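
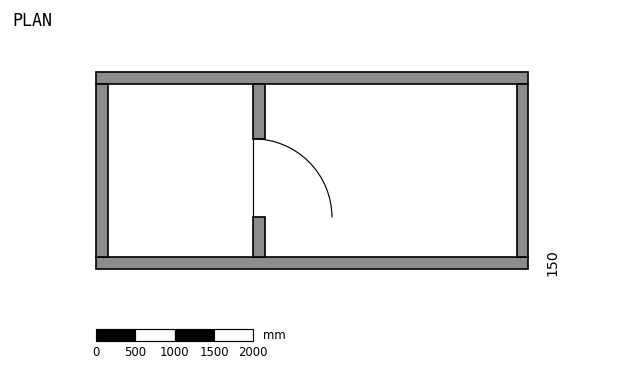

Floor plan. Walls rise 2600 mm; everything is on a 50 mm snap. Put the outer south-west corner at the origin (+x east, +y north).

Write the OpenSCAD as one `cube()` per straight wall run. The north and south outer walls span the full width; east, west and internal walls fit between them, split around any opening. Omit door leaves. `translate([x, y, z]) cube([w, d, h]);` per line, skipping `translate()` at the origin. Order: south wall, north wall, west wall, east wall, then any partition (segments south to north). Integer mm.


cube([5500, 150, 2600]);
translate([0, 2350, 0]) cube([5500, 150, 2600]);
translate([0, 150, 0]) cube([150, 2200, 2600]);
translate([5350, 150, 0]) cube([150, 2200, 2600]);
translate([2000, 150, 0]) cube([150, 500, 2600]);
translate([2000, 1650, 0]) cube([150, 700, 2600]);


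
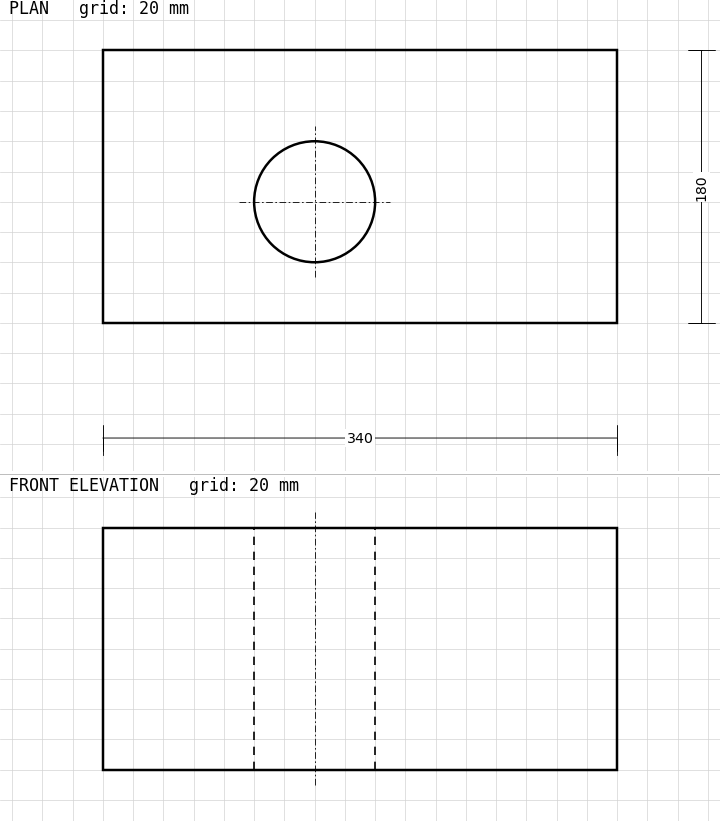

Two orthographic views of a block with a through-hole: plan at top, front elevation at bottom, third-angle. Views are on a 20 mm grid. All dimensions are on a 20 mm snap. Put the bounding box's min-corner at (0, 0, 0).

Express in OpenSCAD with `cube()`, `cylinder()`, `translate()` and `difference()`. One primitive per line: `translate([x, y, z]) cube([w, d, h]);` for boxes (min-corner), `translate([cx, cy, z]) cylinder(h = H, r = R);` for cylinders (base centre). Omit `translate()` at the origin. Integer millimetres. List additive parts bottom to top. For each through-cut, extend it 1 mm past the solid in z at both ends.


difference() {
  cube([340, 180, 160]);
  translate([140, 80, -1]) cylinder(h = 162, r = 40);
}


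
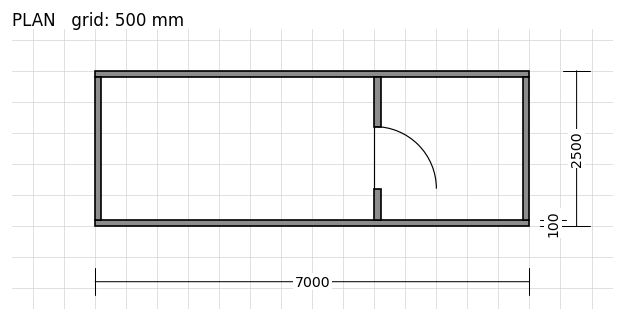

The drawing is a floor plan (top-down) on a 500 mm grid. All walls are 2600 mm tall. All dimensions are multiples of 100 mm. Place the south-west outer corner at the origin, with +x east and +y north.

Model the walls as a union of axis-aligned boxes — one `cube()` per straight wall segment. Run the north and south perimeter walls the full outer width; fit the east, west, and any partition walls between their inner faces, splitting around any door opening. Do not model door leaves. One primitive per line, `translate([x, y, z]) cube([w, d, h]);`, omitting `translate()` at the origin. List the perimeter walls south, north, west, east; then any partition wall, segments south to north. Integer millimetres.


cube([7000, 100, 2600]);
translate([0, 2400, 0]) cube([7000, 100, 2600]);
translate([0, 100, 0]) cube([100, 2300, 2600]);
translate([6900, 100, 0]) cube([100, 2300, 2600]);
translate([4500, 100, 0]) cube([100, 500, 2600]);
translate([4500, 1600, 0]) cube([100, 800, 2600]);


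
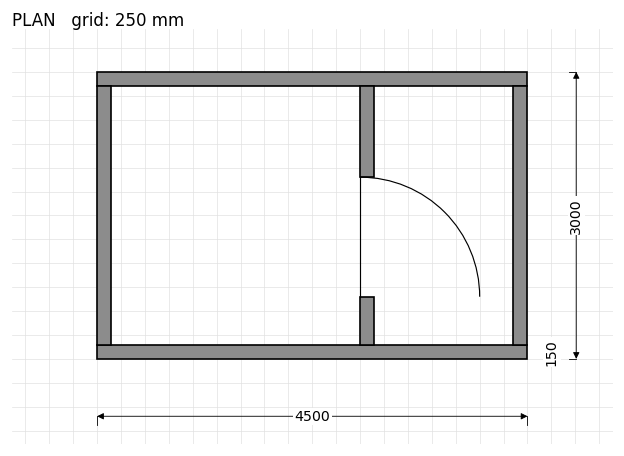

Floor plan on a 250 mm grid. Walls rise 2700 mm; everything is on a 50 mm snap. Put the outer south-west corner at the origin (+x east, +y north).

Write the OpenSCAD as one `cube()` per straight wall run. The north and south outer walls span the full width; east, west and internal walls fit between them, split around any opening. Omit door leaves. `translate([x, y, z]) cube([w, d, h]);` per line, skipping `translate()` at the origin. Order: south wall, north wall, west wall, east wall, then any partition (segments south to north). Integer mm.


cube([4500, 150, 2700]);
translate([0, 2850, 0]) cube([4500, 150, 2700]);
translate([0, 150, 0]) cube([150, 2700, 2700]);
translate([4350, 150, 0]) cube([150, 2700, 2700]);
translate([2750, 150, 0]) cube([150, 500, 2700]);
translate([2750, 1900, 0]) cube([150, 950, 2700]);


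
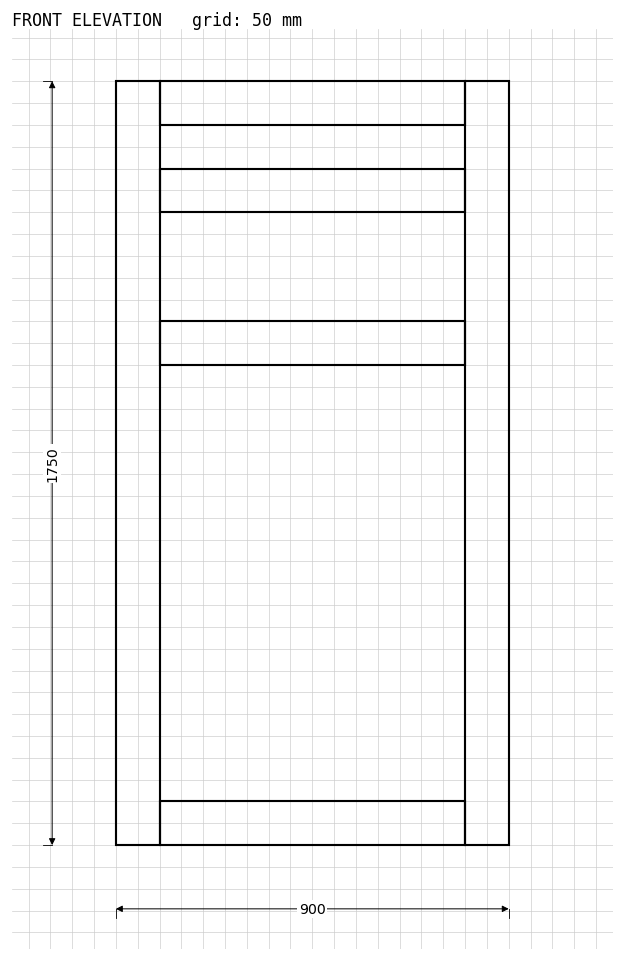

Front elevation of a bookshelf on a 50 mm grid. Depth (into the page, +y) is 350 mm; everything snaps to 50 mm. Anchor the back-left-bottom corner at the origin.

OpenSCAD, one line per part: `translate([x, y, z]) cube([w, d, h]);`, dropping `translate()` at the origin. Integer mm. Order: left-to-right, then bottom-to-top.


cube([100, 350, 1750]);
translate([100, 0, 0]) cube([700, 350, 100]);
translate([100, 0, 1100]) cube([700, 350, 100]);
translate([100, 0, 1450]) cube([700, 350, 100]);
translate([100, 0, 1650]) cube([700, 350, 100]);
translate([800, 0, 0]) cube([100, 350, 1750]);


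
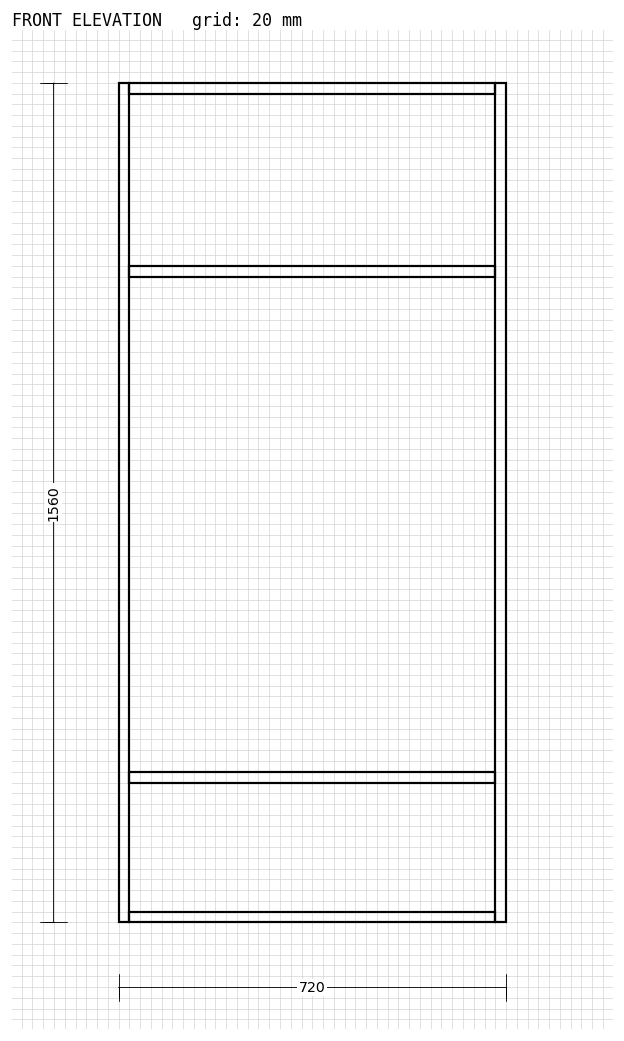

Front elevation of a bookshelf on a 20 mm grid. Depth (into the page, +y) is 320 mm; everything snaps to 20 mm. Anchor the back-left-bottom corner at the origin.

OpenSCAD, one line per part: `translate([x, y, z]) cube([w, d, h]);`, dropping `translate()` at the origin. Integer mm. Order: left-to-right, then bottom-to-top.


cube([20, 320, 1560]);
translate([20, 0, 0]) cube([680, 320, 20]);
translate([20, 0, 260]) cube([680, 320, 20]);
translate([20, 0, 1200]) cube([680, 320, 20]);
translate([20, 0, 1540]) cube([680, 320, 20]);
translate([700, 0, 0]) cube([20, 320, 1560]);


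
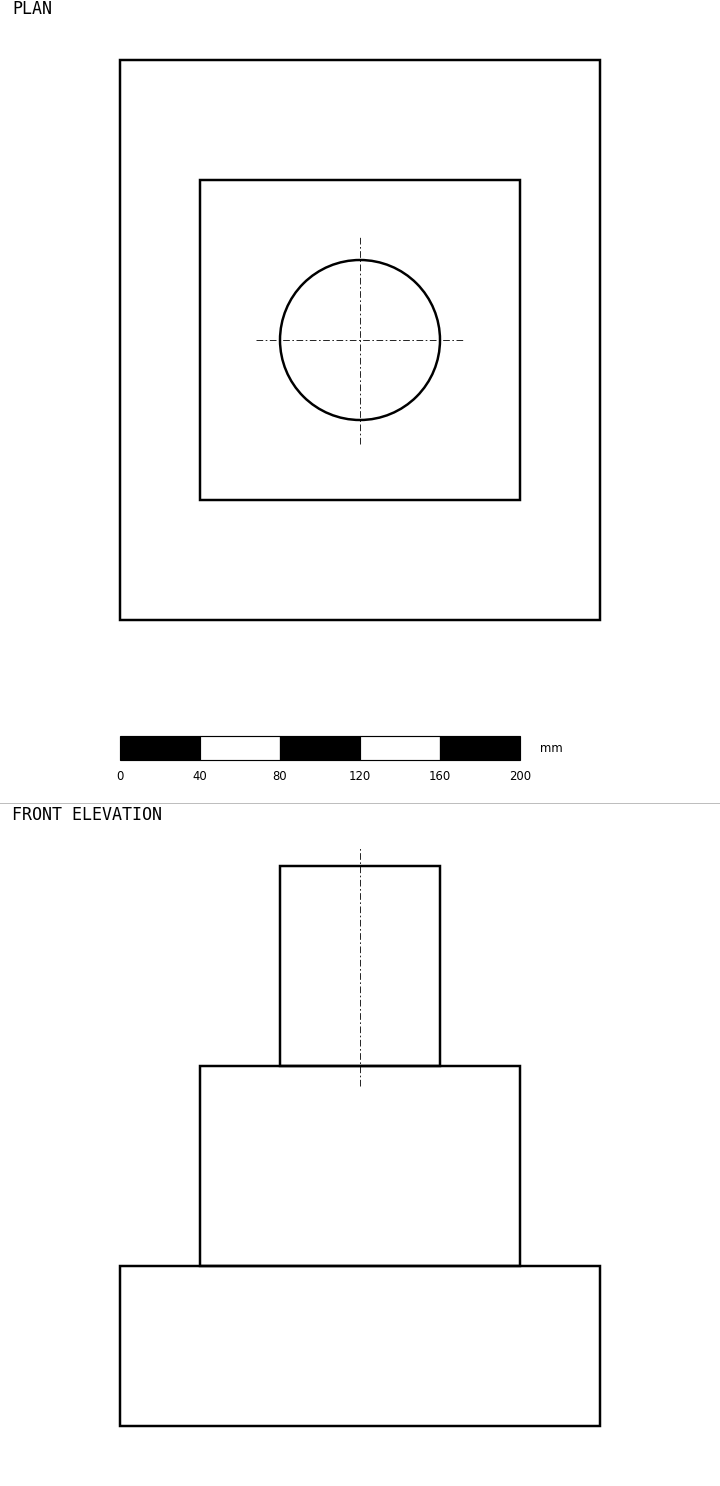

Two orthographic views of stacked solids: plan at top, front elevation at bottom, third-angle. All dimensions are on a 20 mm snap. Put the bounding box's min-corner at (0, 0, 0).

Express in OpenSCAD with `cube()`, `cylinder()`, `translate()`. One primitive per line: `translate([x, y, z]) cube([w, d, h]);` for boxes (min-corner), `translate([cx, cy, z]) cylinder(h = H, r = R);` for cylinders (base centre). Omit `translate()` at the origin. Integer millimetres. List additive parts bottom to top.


cube([240, 280, 80]);
translate([40, 60, 80]) cube([160, 160, 100]);
translate([120, 140, 180]) cylinder(h = 100, r = 40);


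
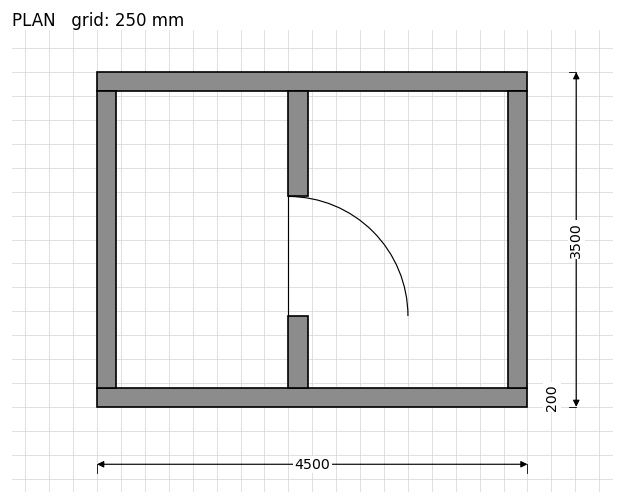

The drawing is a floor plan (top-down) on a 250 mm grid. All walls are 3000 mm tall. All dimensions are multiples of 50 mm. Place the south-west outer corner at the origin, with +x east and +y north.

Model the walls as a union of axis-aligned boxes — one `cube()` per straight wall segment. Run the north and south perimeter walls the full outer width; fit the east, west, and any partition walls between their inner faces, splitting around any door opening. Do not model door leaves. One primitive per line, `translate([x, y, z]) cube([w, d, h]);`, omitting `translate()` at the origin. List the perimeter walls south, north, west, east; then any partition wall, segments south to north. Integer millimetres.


cube([4500, 200, 3000]);
translate([0, 3300, 0]) cube([4500, 200, 3000]);
translate([0, 200, 0]) cube([200, 3100, 3000]);
translate([4300, 200, 0]) cube([200, 3100, 3000]);
translate([2000, 200, 0]) cube([200, 750, 3000]);
translate([2000, 2200, 0]) cube([200, 1100, 3000]);


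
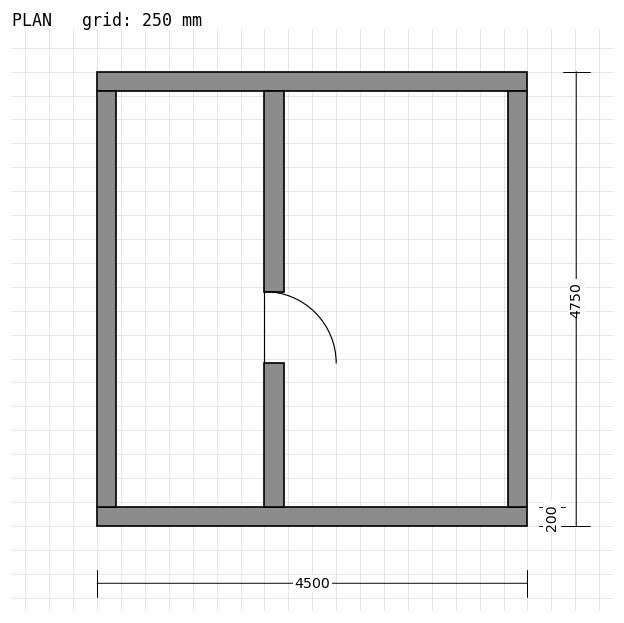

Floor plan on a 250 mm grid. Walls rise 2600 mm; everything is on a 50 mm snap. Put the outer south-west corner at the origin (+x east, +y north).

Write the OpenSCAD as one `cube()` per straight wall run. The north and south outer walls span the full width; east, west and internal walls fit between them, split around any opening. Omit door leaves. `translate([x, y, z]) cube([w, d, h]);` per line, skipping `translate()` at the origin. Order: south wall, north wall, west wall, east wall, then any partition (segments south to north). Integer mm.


cube([4500, 200, 2600]);
translate([0, 4550, 0]) cube([4500, 200, 2600]);
translate([0, 200, 0]) cube([200, 4350, 2600]);
translate([4300, 200, 0]) cube([200, 4350, 2600]);
translate([1750, 200, 0]) cube([200, 1500, 2600]);
translate([1750, 2450, 0]) cube([200, 2100, 2600]);


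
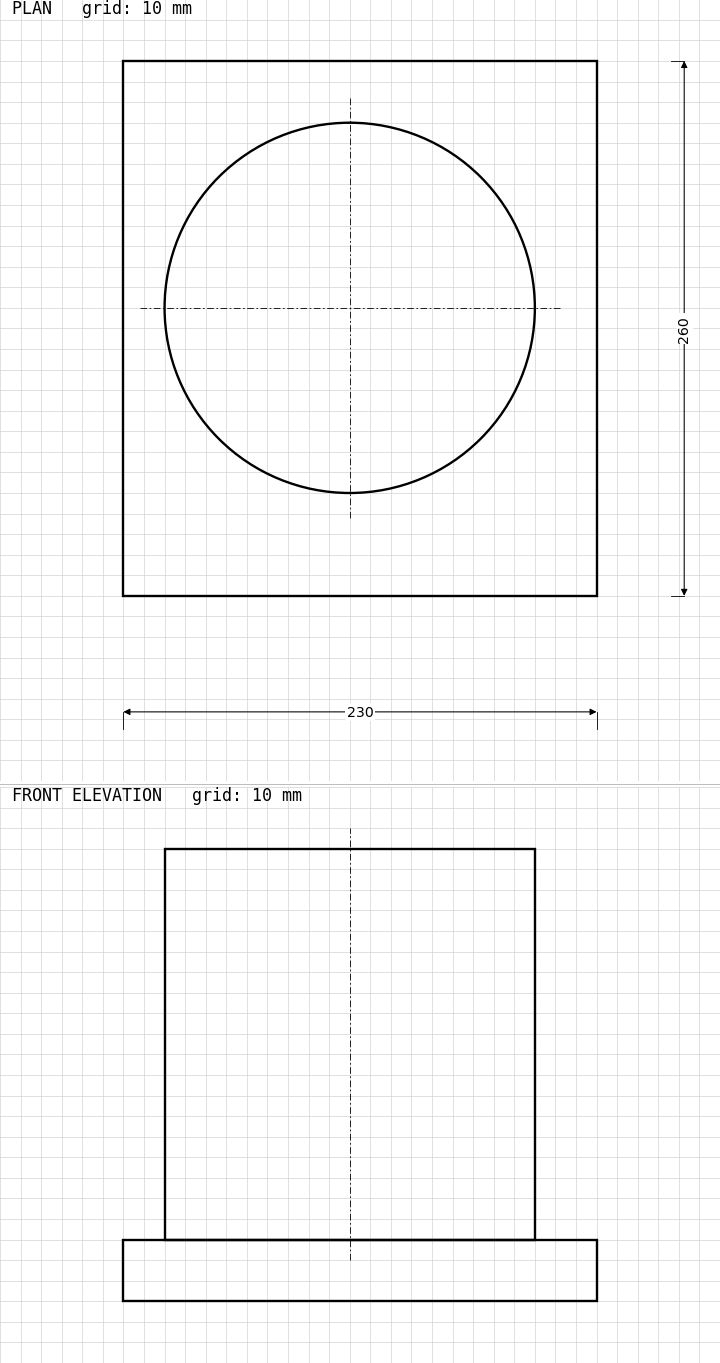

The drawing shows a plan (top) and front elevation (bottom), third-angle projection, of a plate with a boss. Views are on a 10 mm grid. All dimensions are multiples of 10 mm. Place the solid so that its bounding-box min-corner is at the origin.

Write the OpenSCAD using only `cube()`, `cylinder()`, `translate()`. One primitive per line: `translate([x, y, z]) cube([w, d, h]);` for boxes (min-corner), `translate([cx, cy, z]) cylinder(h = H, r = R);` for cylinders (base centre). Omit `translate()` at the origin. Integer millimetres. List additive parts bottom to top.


cube([230, 260, 30]);
translate([110, 140, 30]) cylinder(h = 190, r = 90);


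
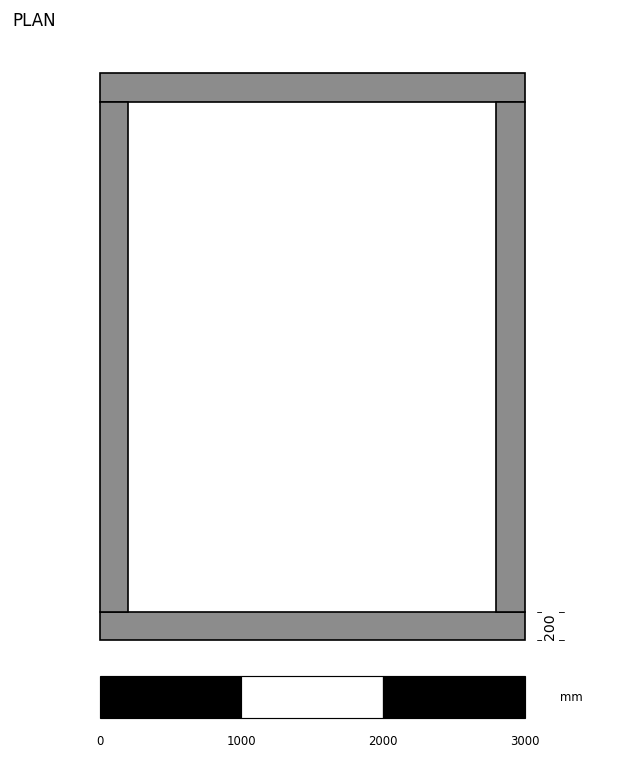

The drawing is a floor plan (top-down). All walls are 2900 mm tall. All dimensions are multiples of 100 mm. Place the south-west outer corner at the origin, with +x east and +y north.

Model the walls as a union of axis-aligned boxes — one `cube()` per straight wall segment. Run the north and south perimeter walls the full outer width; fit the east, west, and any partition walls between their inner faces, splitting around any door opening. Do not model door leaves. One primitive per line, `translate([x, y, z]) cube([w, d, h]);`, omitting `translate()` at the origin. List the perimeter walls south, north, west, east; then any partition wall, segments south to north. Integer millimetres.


cube([3000, 200, 2900]);
translate([0, 3800, 0]) cube([3000, 200, 2900]);
translate([0, 200, 0]) cube([200, 3600, 2900]);
translate([2800, 200, 0]) cube([200, 3600, 2900]);


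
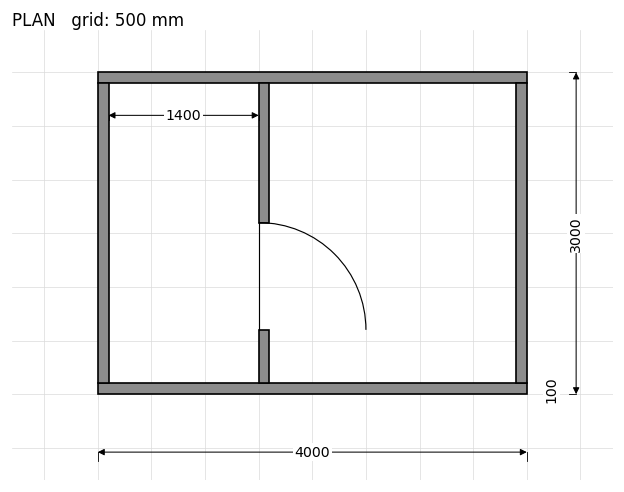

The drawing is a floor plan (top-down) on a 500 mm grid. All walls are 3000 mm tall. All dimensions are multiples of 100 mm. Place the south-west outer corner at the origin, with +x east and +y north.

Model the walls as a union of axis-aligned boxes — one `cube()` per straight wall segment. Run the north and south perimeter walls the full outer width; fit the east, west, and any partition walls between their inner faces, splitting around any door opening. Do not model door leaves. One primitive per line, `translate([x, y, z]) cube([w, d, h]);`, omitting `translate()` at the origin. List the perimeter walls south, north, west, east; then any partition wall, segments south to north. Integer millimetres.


cube([4000, 100, 3000]);
translate([0, 2900, 0]) cube([4000, 100, 3000]);
translate([0, 100, 0]) cube([100, 2800, 3000]);
translate([3900, 100, 0]) cube([100, 2800, 3000]);
translate([1500, 100, 0]) cube([100, 500, 3000]);
translate([1500, 1600, 0]) cube([100, 1300, 3000]);


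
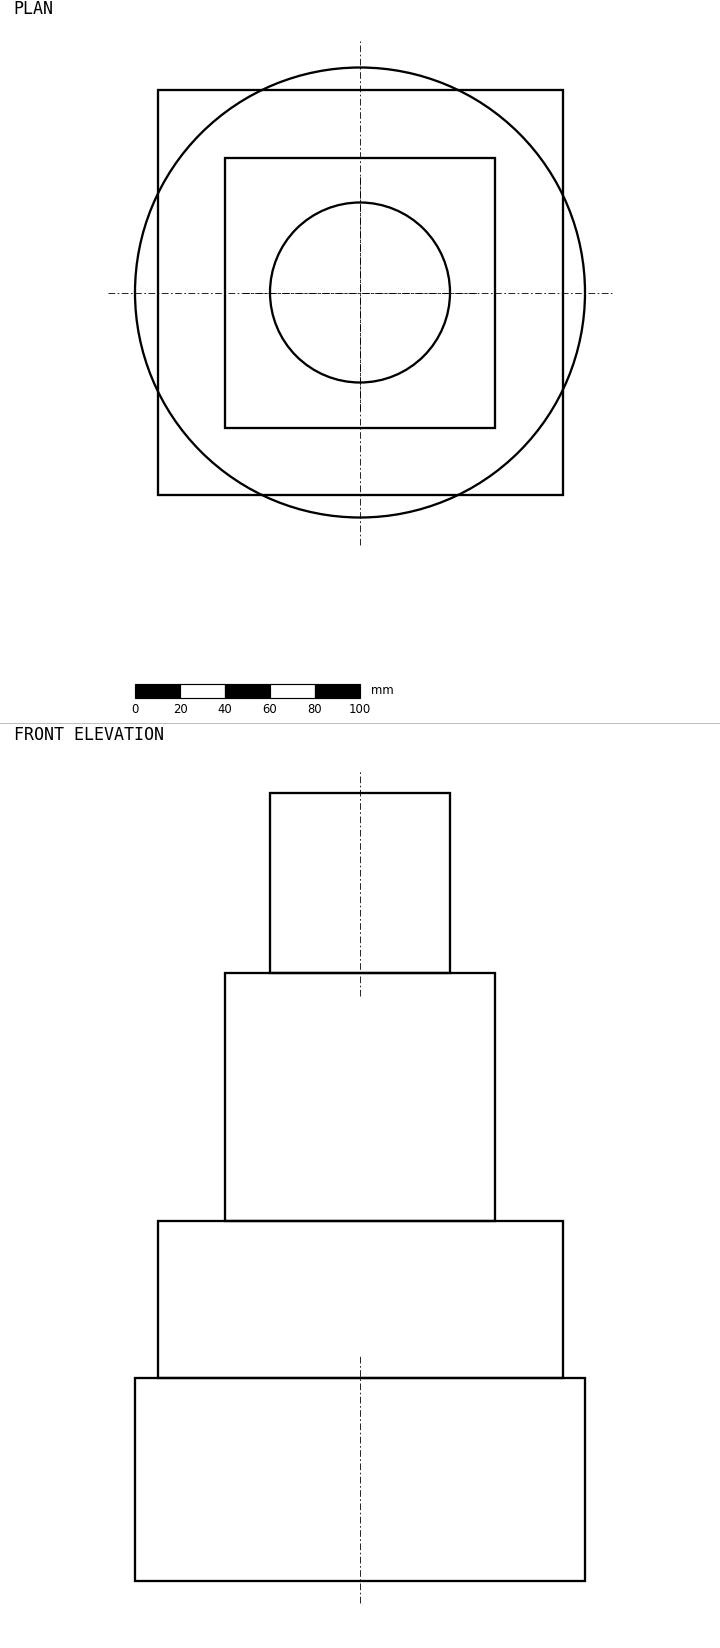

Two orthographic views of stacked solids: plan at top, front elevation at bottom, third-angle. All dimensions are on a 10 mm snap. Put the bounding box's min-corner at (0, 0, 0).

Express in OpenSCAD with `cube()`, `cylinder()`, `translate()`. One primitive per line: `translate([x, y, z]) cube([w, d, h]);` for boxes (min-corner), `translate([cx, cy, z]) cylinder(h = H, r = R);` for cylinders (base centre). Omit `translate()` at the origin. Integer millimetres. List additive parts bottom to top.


translate([100, 100, 0]) cylinder(h = 90, r = 100);
translate([10, 10, 90]) cube([180, 180, 70]);
translate([40, 40, 160]) cube([120, 120, 110]);
translate([100, 100, 270]) cylinder(h = 80, r = 40);


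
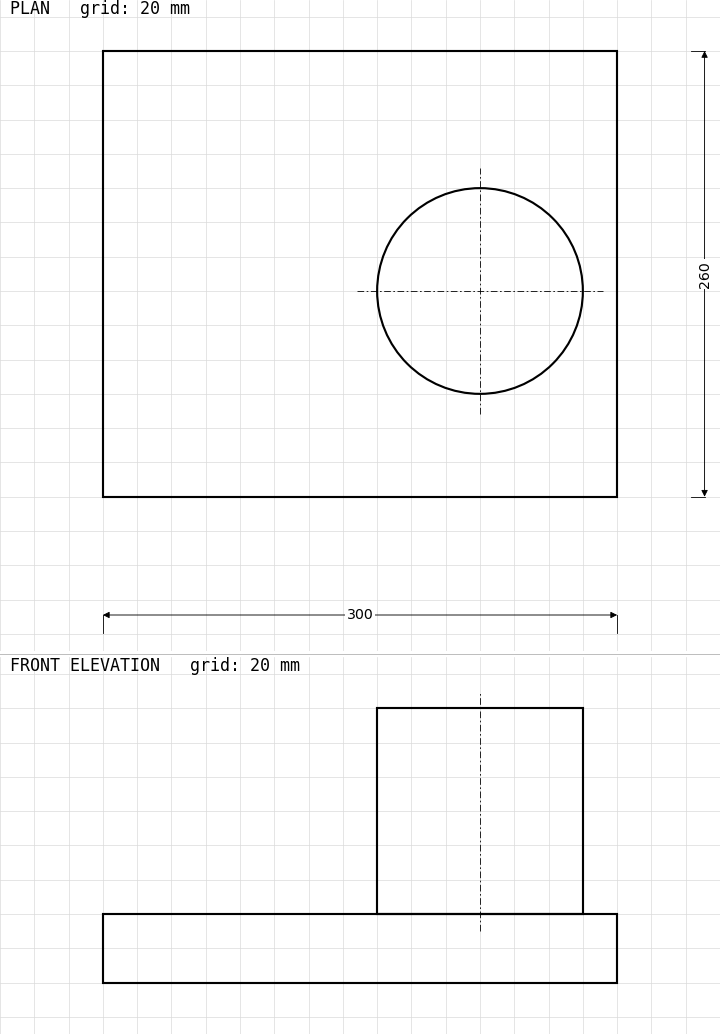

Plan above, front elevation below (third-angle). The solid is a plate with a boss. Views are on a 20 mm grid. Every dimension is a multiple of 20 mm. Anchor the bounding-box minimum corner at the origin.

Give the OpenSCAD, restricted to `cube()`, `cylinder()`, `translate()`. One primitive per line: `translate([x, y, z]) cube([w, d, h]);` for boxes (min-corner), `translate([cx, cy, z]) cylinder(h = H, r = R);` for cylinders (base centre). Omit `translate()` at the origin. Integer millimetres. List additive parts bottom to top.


cube([300, 260, 40]);
translate([220, 120, 40]) cylinder(h = 120, r = 60);


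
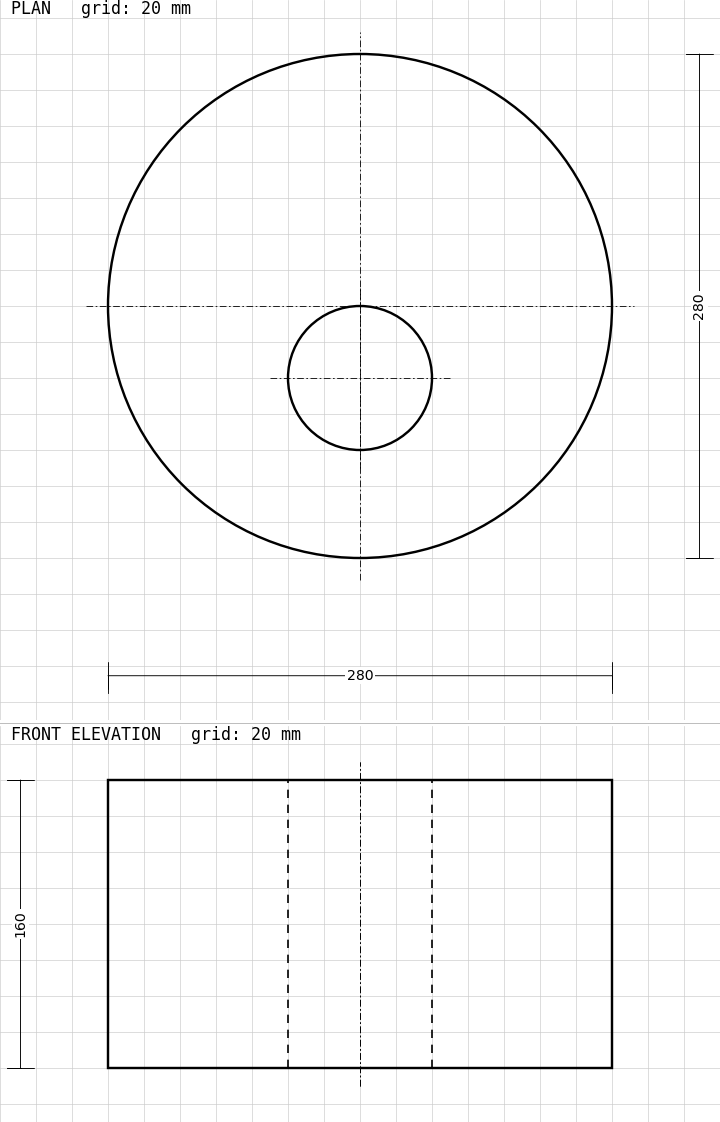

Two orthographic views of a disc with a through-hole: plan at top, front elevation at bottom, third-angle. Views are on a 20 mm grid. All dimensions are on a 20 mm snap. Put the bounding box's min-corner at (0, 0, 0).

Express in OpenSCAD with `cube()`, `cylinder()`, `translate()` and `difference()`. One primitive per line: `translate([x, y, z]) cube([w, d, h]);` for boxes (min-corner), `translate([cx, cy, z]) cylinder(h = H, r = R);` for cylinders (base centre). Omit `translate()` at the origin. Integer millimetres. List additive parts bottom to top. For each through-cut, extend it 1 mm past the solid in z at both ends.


difference() {
  translate([140, 140, 0]) cylinder(h = 160, r = 140);
  translate([140, 100, -1]) cylinder(h = 162, r = 40);
}


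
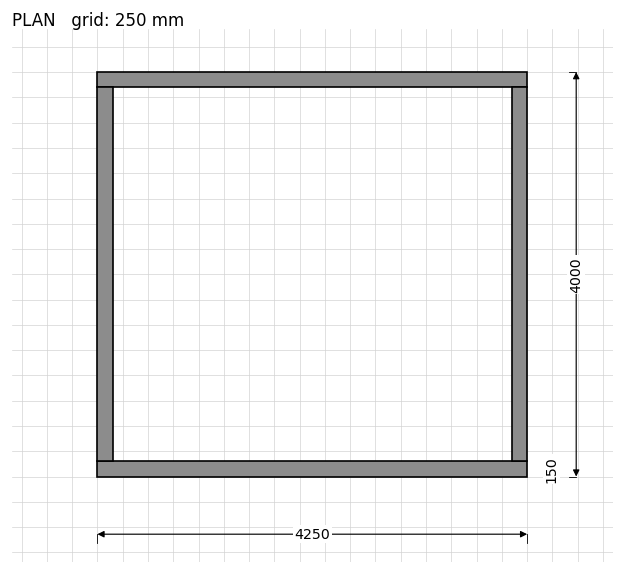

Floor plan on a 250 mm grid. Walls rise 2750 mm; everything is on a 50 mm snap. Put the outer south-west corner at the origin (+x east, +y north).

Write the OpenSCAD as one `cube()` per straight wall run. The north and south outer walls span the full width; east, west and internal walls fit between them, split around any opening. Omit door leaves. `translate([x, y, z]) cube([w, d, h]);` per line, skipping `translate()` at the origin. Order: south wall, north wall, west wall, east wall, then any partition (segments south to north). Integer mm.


cube([4250, 150, 2750]);
translate([0, 3850, 0]) cube([4250, 150, 2750]);
translate([0, 150, 0]) cube([150, 3700, 2750]);
translate([4100, 150, 0]) cube([150, 3700, 2750]);


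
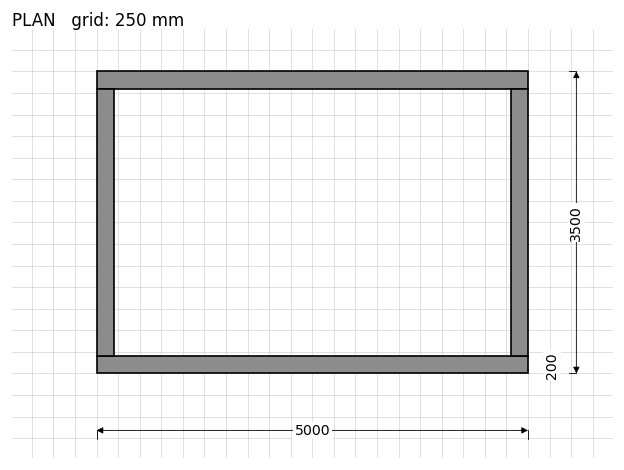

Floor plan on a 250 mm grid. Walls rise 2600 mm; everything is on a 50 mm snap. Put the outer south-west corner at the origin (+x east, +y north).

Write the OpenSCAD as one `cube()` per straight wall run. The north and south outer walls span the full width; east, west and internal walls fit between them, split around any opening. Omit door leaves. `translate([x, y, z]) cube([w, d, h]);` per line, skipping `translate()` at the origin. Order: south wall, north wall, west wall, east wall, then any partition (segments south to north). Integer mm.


cube([5000, 200, 2600]);
translate([0, 3300, 0]) cube([5000, 200, 2600]);
translate([0, 200, 0]) cube([200, 3100, 2600]);
translate([4800, 200, 0]) cube([200, 3100, 2600]);


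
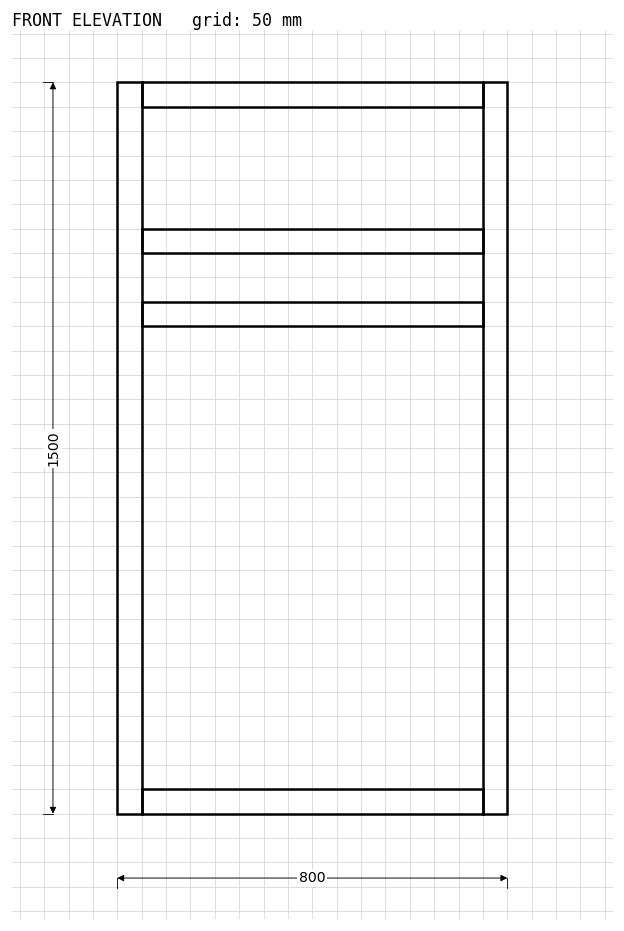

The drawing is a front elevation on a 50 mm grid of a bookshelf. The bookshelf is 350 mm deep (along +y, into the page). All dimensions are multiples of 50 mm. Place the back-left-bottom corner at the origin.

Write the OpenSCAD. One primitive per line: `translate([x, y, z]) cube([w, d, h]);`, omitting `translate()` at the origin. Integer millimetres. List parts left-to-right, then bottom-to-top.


cube([50, 350, 1500]);
translate([50, 0, 0]) cube([700, 350, 50]);
translate([50, 0, 1000]) cube([700, 350, 50]);
translate([50, 0, 1150]) cube([700, 350, 50]);
translate([50, 0, 1450]) cube([700, 350, 50]);
translate([750, 0, 0]) cube([50, 350, 1500]);


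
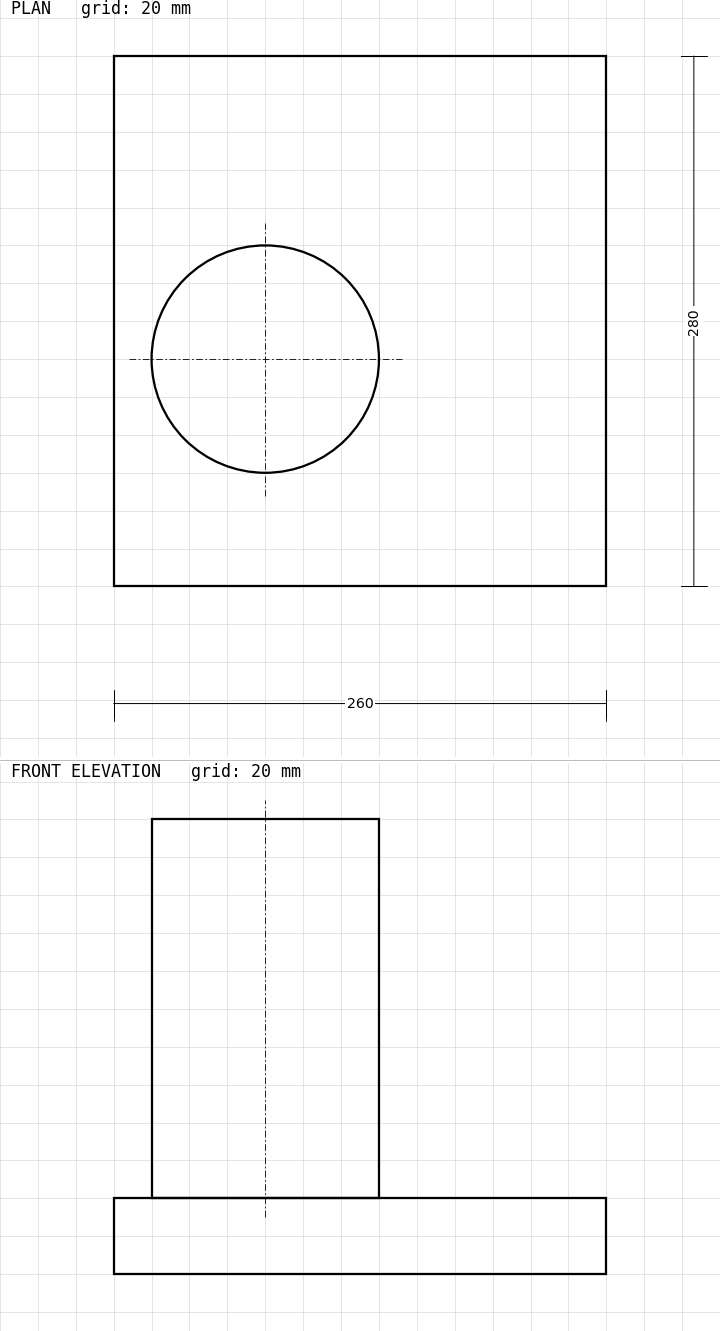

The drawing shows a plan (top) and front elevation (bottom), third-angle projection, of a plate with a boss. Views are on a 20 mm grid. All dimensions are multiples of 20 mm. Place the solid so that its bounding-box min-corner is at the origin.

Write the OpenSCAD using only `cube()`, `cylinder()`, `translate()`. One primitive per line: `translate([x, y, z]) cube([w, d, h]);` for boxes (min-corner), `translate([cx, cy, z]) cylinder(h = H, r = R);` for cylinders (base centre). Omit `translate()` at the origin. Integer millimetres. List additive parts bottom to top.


cube([260, 280, 40]);
translate([80, 120, 40]) cylinder(h = 200, r = 60);


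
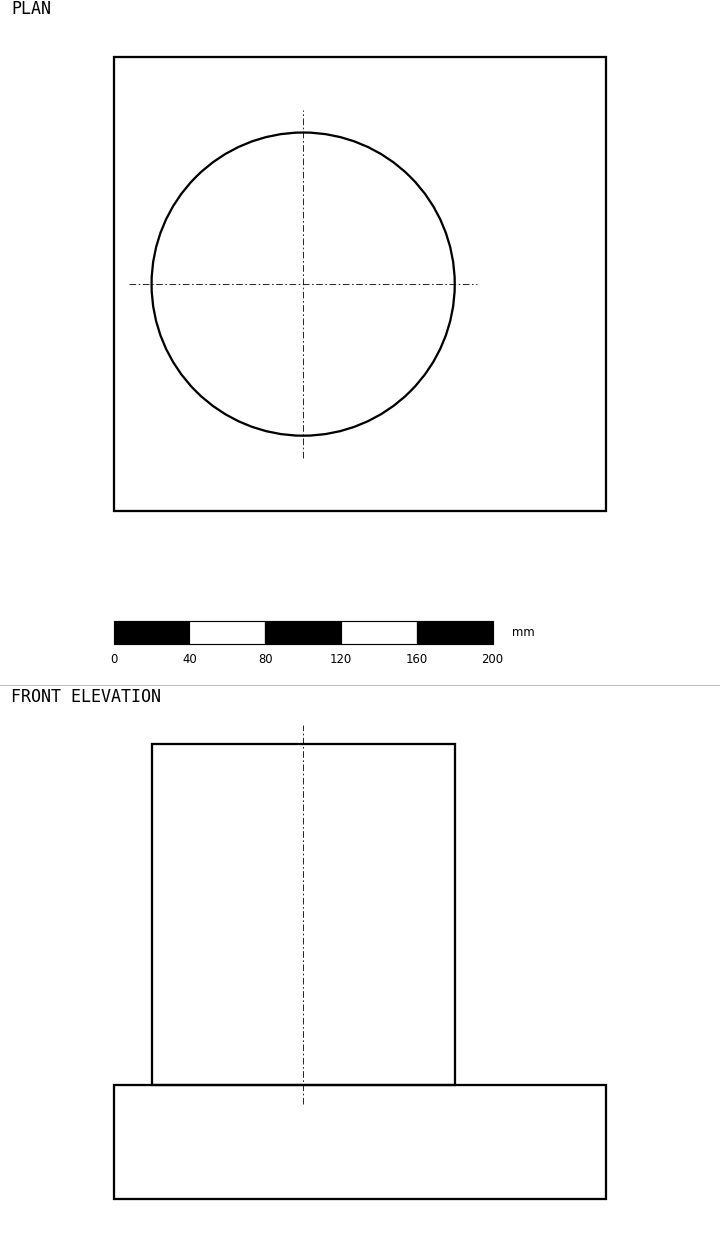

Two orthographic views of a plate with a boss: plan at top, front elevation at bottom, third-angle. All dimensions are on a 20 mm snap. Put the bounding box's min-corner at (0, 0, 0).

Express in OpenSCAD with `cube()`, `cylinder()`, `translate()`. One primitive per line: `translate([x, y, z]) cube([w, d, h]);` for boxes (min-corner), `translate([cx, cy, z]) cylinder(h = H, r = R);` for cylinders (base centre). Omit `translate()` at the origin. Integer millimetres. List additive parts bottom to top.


cube([260, 240, 60]);
translate([100, 120, 60]) cylinder(h = 180, r = 80);


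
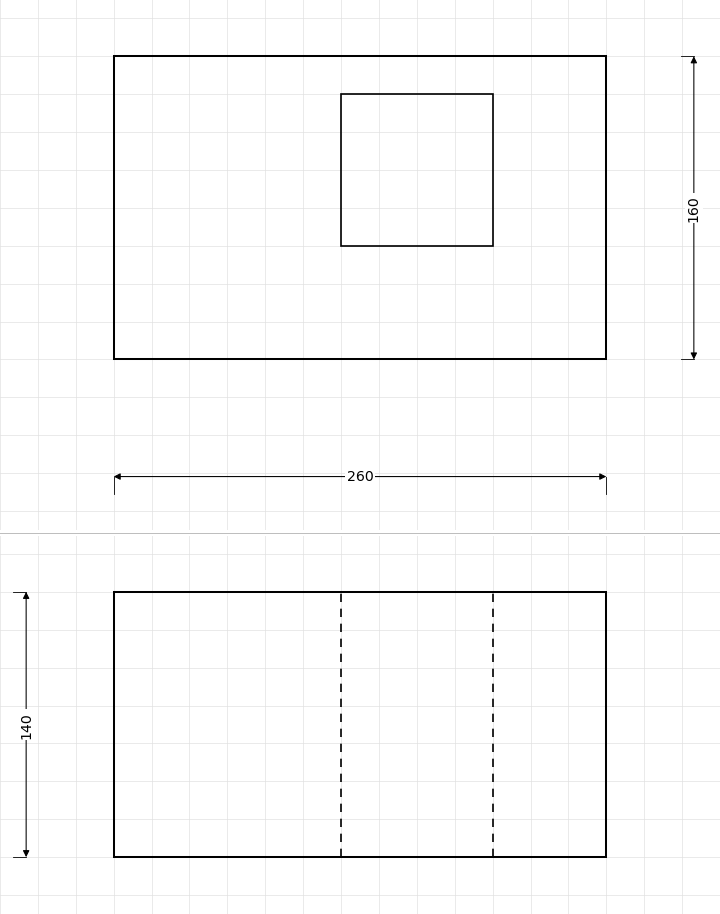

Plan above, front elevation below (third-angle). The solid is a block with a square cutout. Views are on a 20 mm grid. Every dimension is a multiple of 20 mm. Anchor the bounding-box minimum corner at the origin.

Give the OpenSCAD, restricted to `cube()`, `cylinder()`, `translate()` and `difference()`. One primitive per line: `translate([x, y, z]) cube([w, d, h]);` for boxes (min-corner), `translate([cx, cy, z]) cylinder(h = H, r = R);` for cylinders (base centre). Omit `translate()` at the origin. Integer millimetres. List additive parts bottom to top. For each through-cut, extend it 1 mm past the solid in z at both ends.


difference() {
  cube([260, 160, 140]);
  translate([120, 60, -1]) cube([80, 80, 142]);
}


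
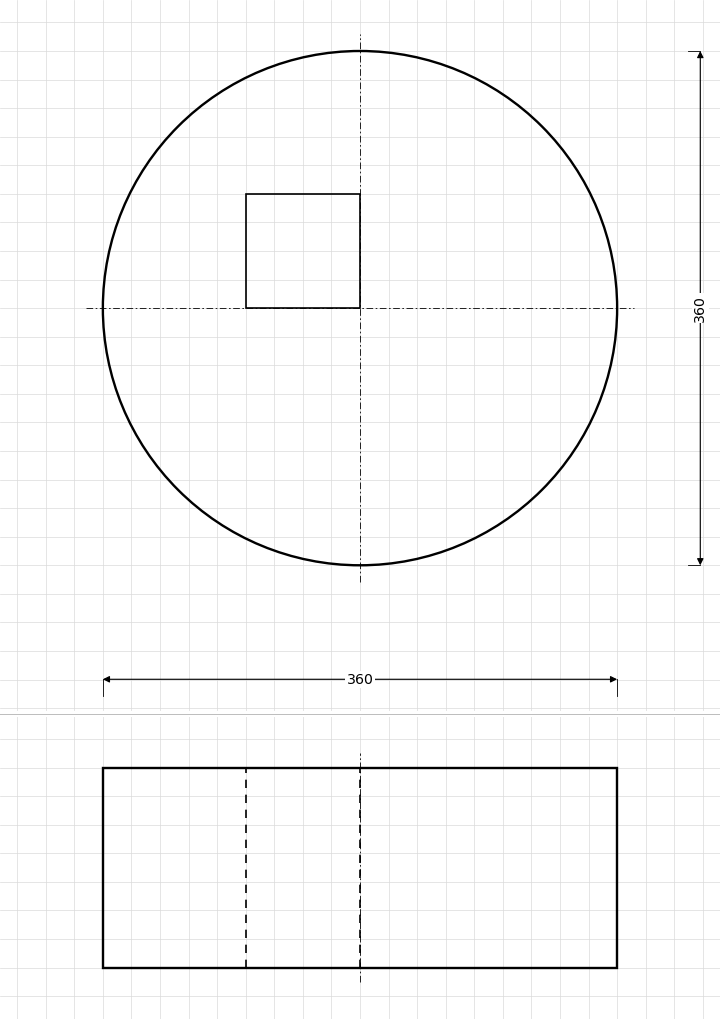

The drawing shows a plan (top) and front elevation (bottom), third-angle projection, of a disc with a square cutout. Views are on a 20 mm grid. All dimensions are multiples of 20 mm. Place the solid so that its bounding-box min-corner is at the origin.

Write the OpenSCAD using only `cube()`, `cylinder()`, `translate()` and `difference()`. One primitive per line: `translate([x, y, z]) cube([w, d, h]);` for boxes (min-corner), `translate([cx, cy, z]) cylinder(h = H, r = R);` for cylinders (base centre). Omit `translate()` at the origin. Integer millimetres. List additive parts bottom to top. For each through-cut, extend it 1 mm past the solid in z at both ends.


difference() {
  translate([180, 180, 0]) cylinder(h = 140, r = 180);
  translate([100, 180, -1]) cube([80, 80, 142]);
}


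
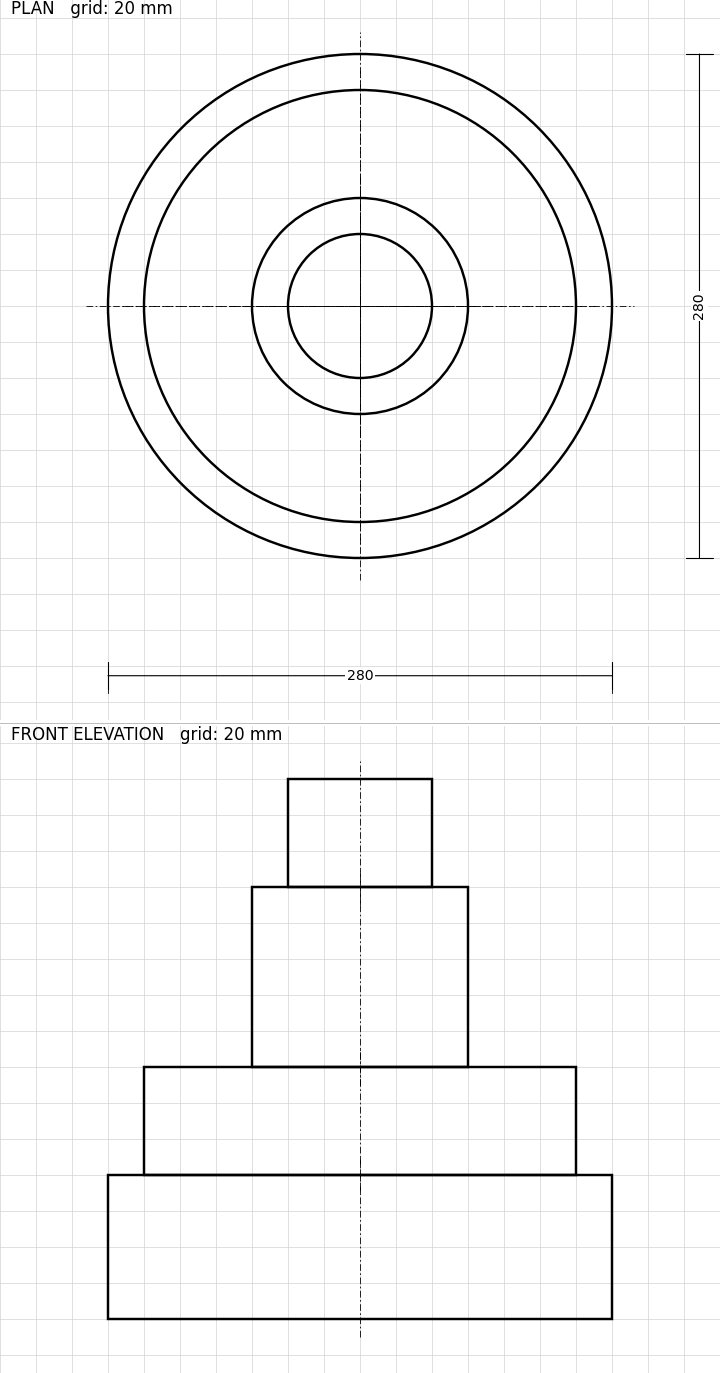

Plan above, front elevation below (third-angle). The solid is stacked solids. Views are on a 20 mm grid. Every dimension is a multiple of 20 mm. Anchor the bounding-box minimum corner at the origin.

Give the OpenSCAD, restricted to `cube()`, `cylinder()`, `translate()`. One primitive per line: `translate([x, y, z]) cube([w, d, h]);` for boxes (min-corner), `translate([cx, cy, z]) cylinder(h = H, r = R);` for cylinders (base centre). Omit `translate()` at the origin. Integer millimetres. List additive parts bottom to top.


translate([140, 140, 0]) cylinder(h = 80, r = 140);
translate([140, 140, 80]) cylinder(h = 60, r = 120);
translate([140, 140, 140]) cylinder(h = 100, r = 60);
translate([140, 140, 240]) cylinder(h = 60, r = 40);


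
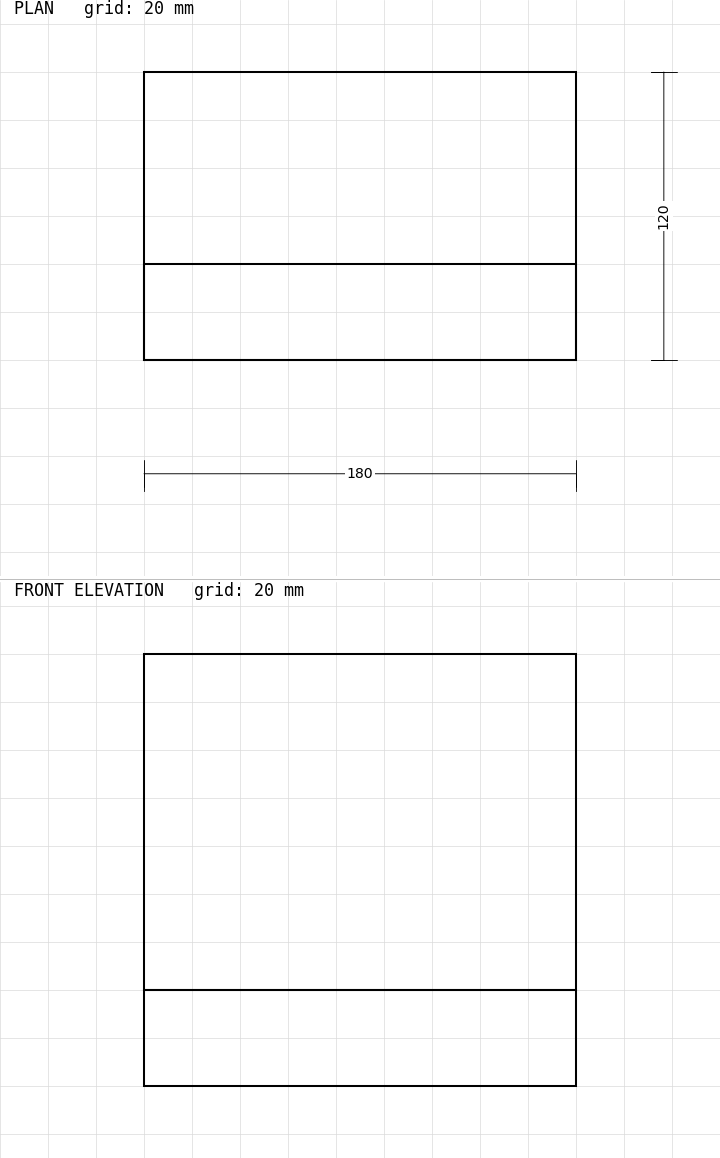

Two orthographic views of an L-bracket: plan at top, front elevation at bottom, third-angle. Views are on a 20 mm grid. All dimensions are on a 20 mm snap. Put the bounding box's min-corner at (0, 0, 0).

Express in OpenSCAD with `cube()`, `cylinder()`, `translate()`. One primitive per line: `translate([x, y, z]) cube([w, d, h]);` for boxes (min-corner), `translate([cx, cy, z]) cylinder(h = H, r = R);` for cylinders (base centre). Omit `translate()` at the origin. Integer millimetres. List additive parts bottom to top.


cube([180, 120, 40]);
translate([0, 0, 40]) cube([180, 40, 140]);


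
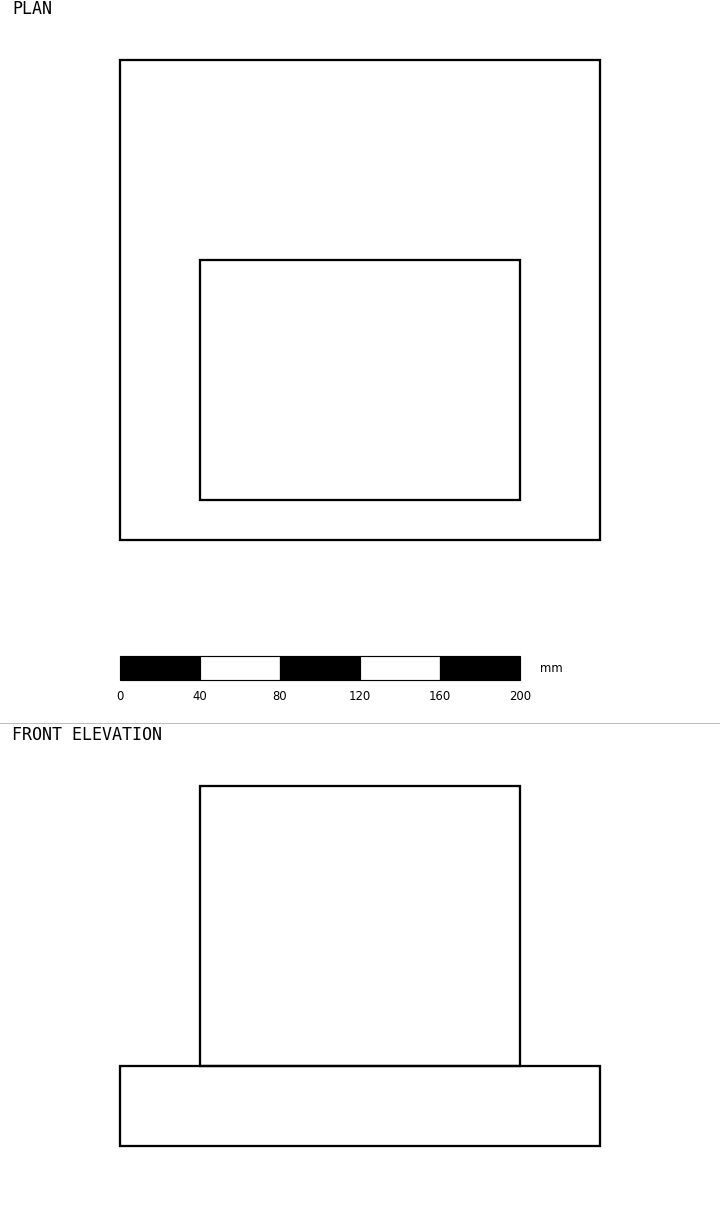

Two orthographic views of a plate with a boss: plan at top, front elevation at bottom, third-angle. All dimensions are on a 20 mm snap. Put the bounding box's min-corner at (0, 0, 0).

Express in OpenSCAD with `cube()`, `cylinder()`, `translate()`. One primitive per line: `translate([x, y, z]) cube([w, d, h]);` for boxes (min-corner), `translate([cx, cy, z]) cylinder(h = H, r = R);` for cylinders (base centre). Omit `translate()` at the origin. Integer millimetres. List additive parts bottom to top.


cube([240, 240, 40]);
translate([40, 20, 40]) cube([160, 120, 140]);


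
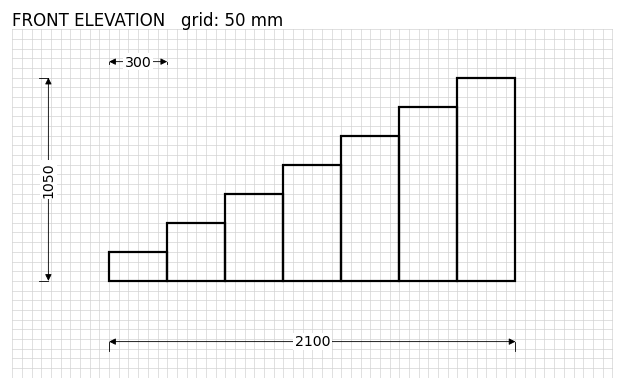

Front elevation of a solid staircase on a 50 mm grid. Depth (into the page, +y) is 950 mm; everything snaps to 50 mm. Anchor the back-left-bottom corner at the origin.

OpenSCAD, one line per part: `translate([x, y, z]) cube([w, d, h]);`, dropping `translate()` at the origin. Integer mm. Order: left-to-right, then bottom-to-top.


cube([300, 950, 150]);
translate([300, 0, 0]) cube([300, 950, 300]);
translate([600, 0, 0]) cube([300, 950, 450]);
translate([900, 0, 0]) cube([300, 950, 600]);
translate([1200, 0, 0]) cube([300, 950, 750]);
translate([1500, 0, 0]) cube([300, 950, 900]);
translate([1800, 0, 0]) cube([300, 950, 1050]);


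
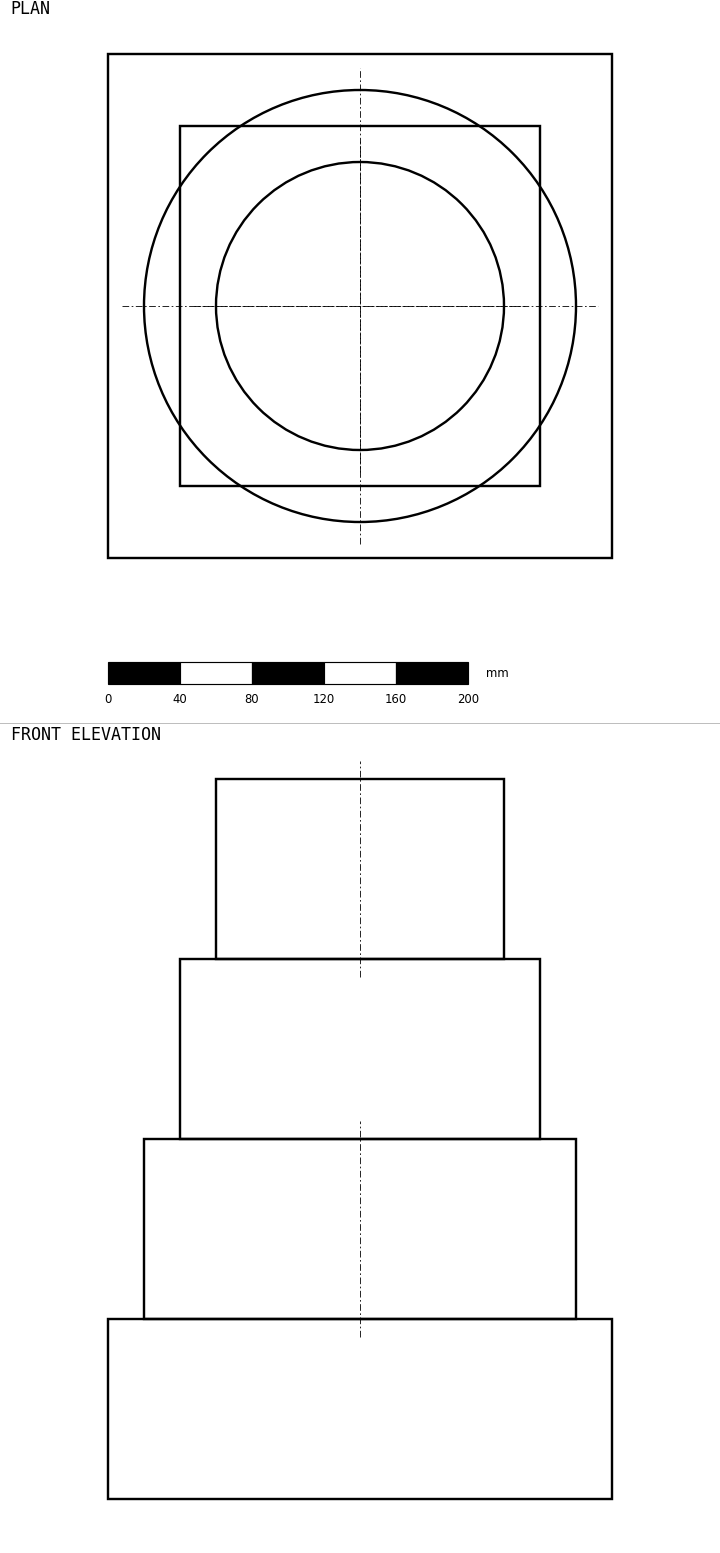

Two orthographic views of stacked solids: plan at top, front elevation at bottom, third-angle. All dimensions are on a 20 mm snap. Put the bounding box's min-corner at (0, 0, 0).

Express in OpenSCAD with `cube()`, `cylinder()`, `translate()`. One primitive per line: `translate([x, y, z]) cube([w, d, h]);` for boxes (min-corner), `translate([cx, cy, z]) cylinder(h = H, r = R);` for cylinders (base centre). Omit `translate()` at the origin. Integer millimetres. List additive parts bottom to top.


cube([280, 280, 100]);
translate([140, 140, 100]) cylinder(h = 100, r = 120);
translate([40, 40, 200]) cube([200, 200, 100]);
translate([140, 140, 300]) cylinder(h = 100, r = 80);


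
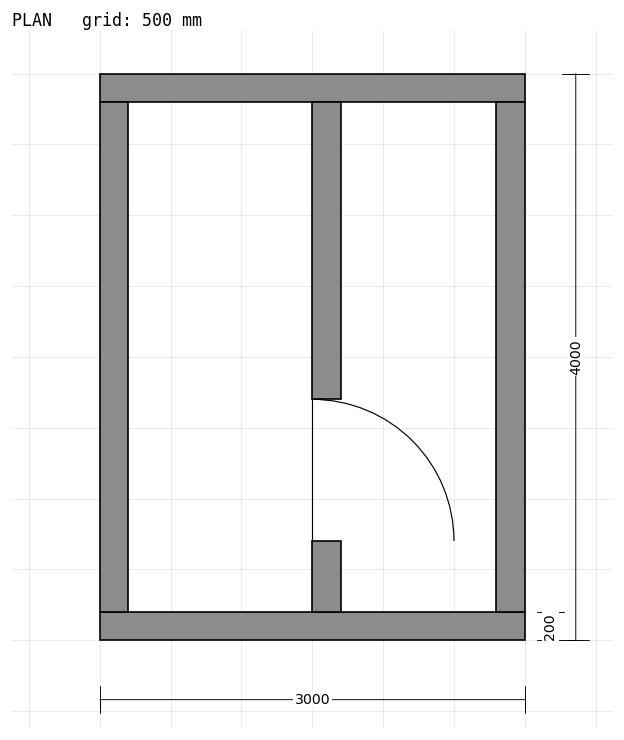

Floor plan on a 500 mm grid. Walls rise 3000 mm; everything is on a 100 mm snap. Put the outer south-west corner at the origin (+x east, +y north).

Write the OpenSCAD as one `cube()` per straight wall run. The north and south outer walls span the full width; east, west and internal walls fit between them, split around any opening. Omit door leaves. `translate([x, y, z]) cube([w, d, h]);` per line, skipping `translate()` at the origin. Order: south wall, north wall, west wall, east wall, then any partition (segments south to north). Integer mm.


cube([3000, 200, 3000]);
translate([0, 3800, 0]) cube([3000, 200, 3000]);
translate([0, 200, 0]) cube([200, 3600, 3000]);
translate([2800, 200, 0]) cube([200, 3600, 3000]);
translate([1500, 200, 0]) cube([200, 500, 3000]);
translate([1500, 1700, 0]) cube([200, 2100, 3000]);


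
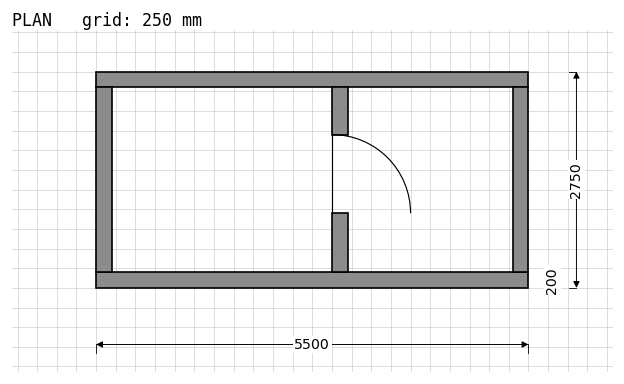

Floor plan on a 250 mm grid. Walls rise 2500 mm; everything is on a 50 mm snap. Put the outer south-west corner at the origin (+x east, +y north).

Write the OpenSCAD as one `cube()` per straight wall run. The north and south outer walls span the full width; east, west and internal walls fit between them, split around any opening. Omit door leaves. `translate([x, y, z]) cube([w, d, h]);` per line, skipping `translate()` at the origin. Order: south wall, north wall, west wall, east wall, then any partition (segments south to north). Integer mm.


cube([5500, 200, 2500]);
translate([0, 2550, 0]) cube([5500, 200, 2500]);
translate([0, 200, 0]) cube([200, 2350, 2500]);
translate([5300, 200, 0]) cube([200, 2350, 2500]);
translate([3000, 200, 0]) cube([200, 750, 2500]);
translate([3000, 1950, 0]) cube([200, 600, 2500]);


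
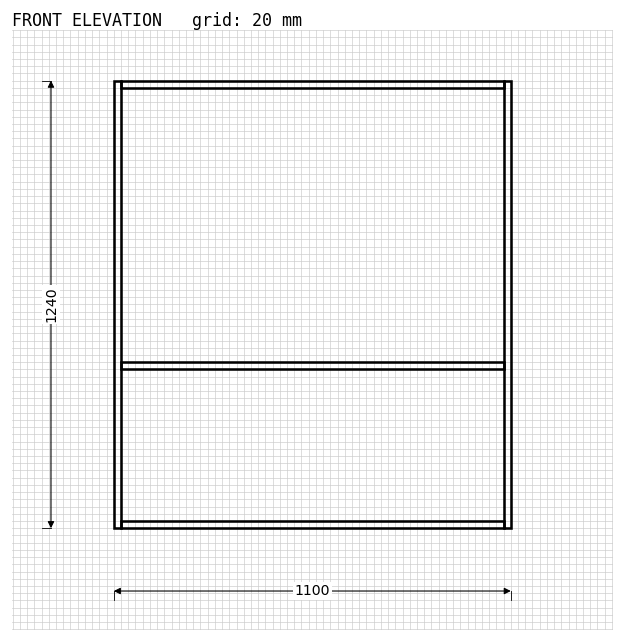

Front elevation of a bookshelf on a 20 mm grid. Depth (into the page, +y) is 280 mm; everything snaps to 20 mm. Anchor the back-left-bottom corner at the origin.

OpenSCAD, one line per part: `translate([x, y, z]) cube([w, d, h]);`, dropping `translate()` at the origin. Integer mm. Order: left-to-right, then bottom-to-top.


cube([20, 280, 1240]);
translate([20, 0, 0]) cube([1060, 280, 20]);
translate([20, 0, 440]) cube([1060, 280, 20]);
translate([20, 0, 1220]) cube([1060, 280, 20]);
translate([1080, 0, 0]) cube([20, 280, 1240]);


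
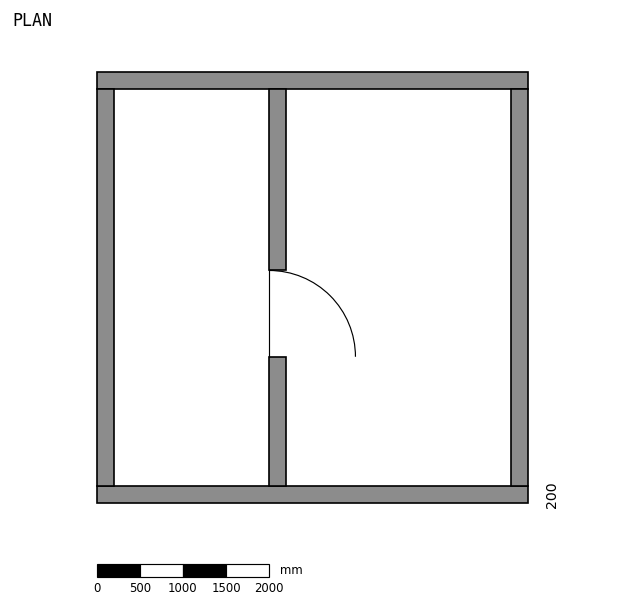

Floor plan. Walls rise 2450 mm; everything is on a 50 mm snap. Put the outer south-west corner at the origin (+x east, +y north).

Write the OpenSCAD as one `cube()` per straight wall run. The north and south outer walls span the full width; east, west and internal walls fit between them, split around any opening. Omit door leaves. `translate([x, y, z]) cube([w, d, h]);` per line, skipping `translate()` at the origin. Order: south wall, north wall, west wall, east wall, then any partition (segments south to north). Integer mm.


cube([5000, 200, 2450]);
translate([0, 4800, 0]) cube([5000, 200, 2450]);
translate([0, 200, 0]) cube([200, 4600, 2450]);
translate([4800, 200, 0]) cube([200, 4600, 2450]);
translate([2000, 200, 0]) cube([200, 1500, 2450]);
translate([2000, 2700, 0]) cube([200, 2100, 2450]);


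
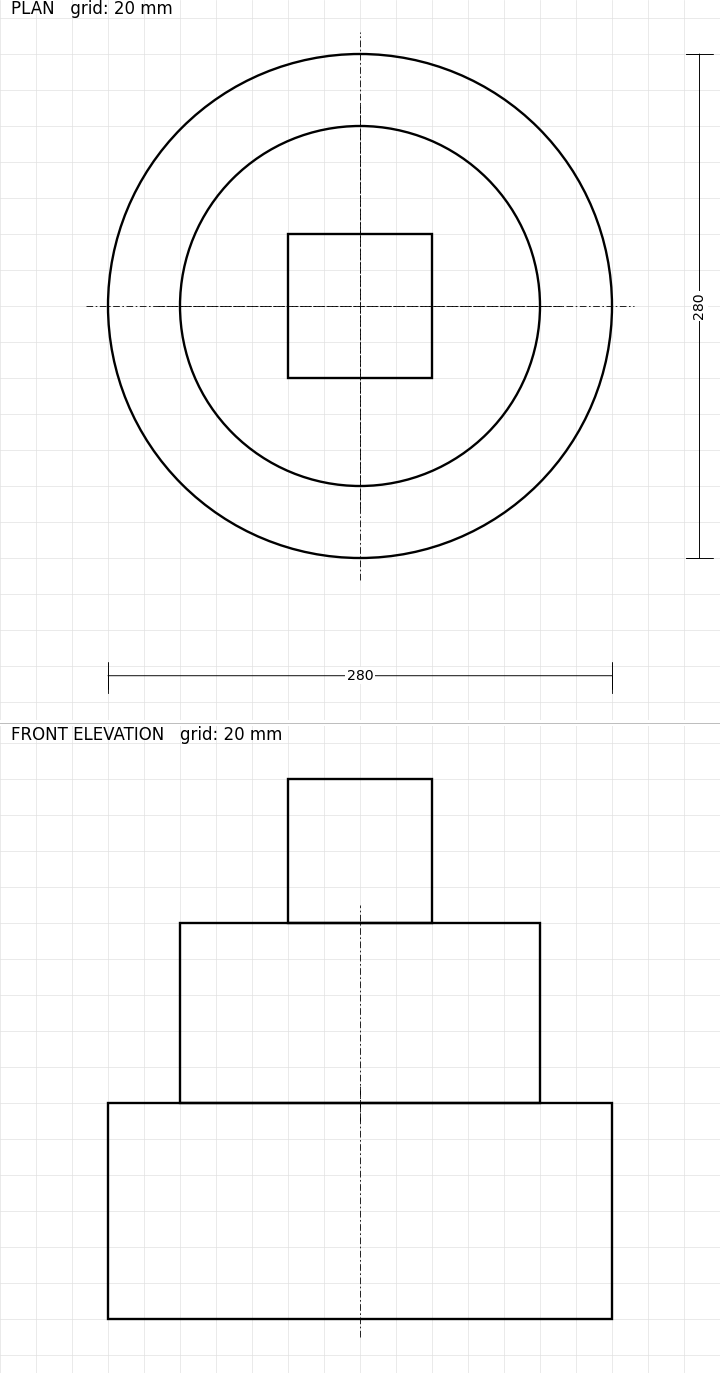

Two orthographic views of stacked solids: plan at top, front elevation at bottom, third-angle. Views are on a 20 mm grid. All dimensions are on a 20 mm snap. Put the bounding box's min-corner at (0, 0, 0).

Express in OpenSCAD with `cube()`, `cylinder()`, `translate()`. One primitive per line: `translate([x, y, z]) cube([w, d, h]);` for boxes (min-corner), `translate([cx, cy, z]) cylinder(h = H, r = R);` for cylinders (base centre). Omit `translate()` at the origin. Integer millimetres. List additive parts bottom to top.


translate([140, 140, 0]) cylinder(h = 120, r = 140);
translate([140, 140, 120]) cylinder(h = 100, r = 100);
translate([100, 100, 220]) cube([80, 80, 80]);


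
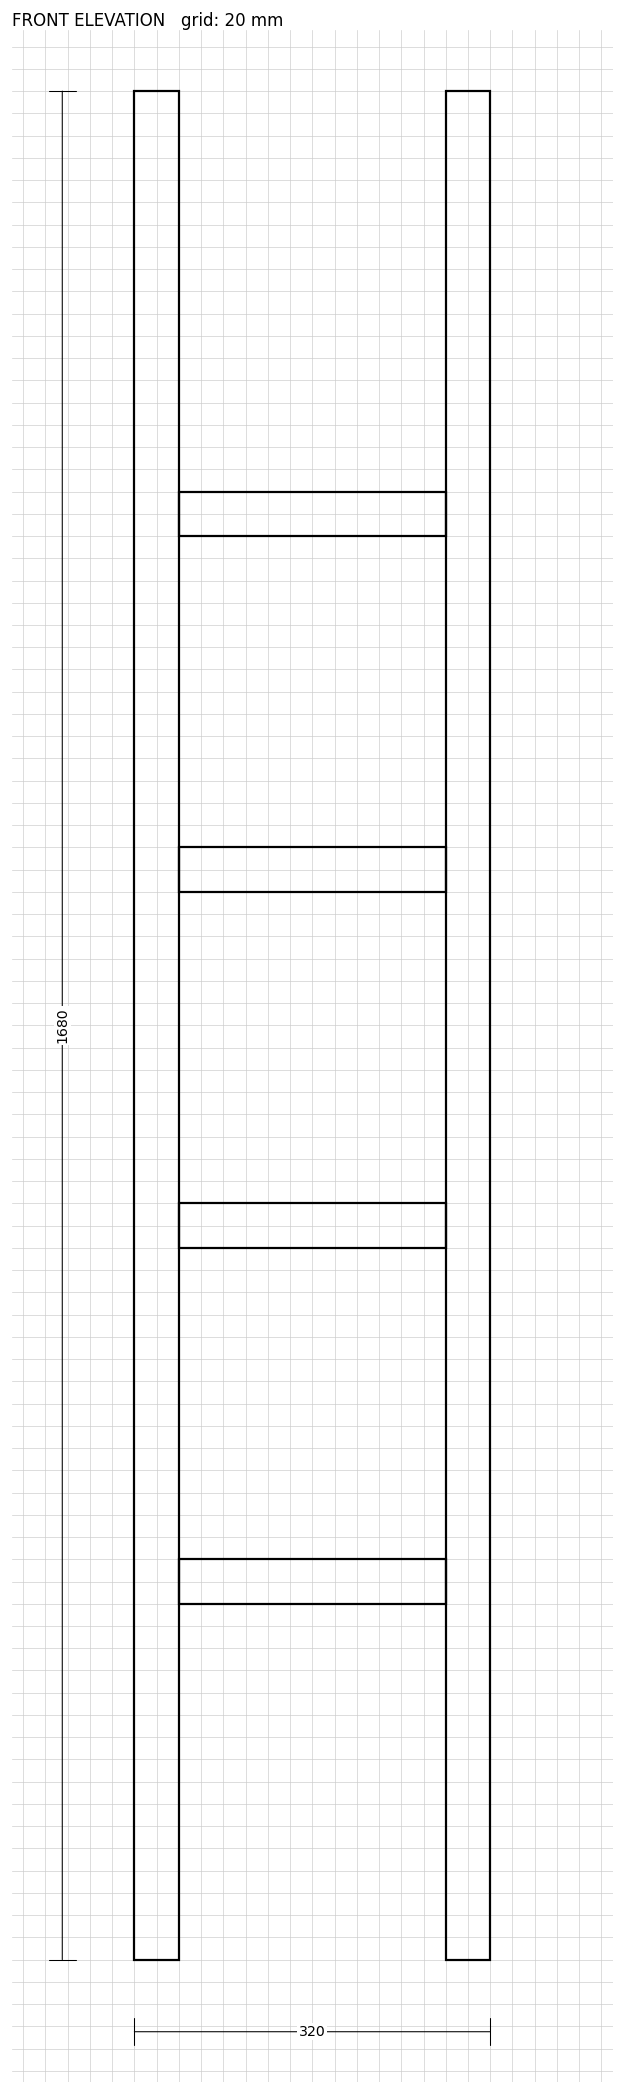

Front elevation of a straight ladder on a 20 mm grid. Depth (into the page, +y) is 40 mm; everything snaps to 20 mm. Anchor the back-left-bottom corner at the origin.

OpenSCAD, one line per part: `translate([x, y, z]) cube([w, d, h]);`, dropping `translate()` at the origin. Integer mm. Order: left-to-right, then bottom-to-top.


cube([40, 40, 1680]);
translate([40, 0, 320]) cube([240, 40, 40]);
translate([40, 0, 640]) cube([240, 40, 40]);
translate([40, 0, 960]) cube([240, 40, 40]);
translate([40, 0, 1280]) cube([240, 40, 40]);
translate([280, 0, 0]) cube([40, 40, 1680]);


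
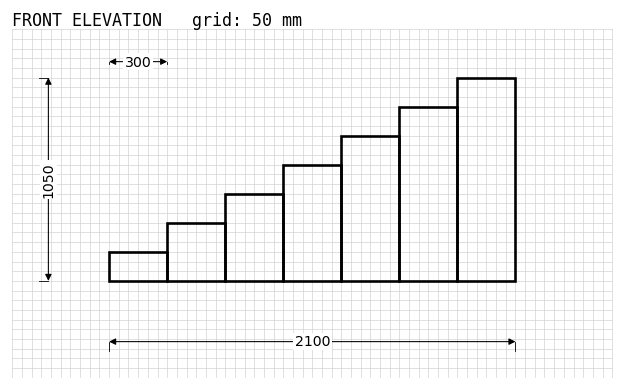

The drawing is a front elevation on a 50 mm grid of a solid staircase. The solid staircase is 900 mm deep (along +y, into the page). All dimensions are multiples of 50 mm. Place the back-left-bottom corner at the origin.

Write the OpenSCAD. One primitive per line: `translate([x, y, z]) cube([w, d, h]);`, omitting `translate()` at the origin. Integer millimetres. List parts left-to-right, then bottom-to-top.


cube([300, 900, 150]);
translate([300, 0, 0]) cube([300, 900, 300]);
translate([600, 0, 0]) cube([300, 900, 450]);
translate([900, 0, 0]) cube([300, 900, 600]);
translate([1200, 0, 0]) cube([300, 900, 750]);
translate([1500, 0, 0]) cube([300, 900, 900]);
translate([1800, 0, 0]) cube([300, 900, 1050]);


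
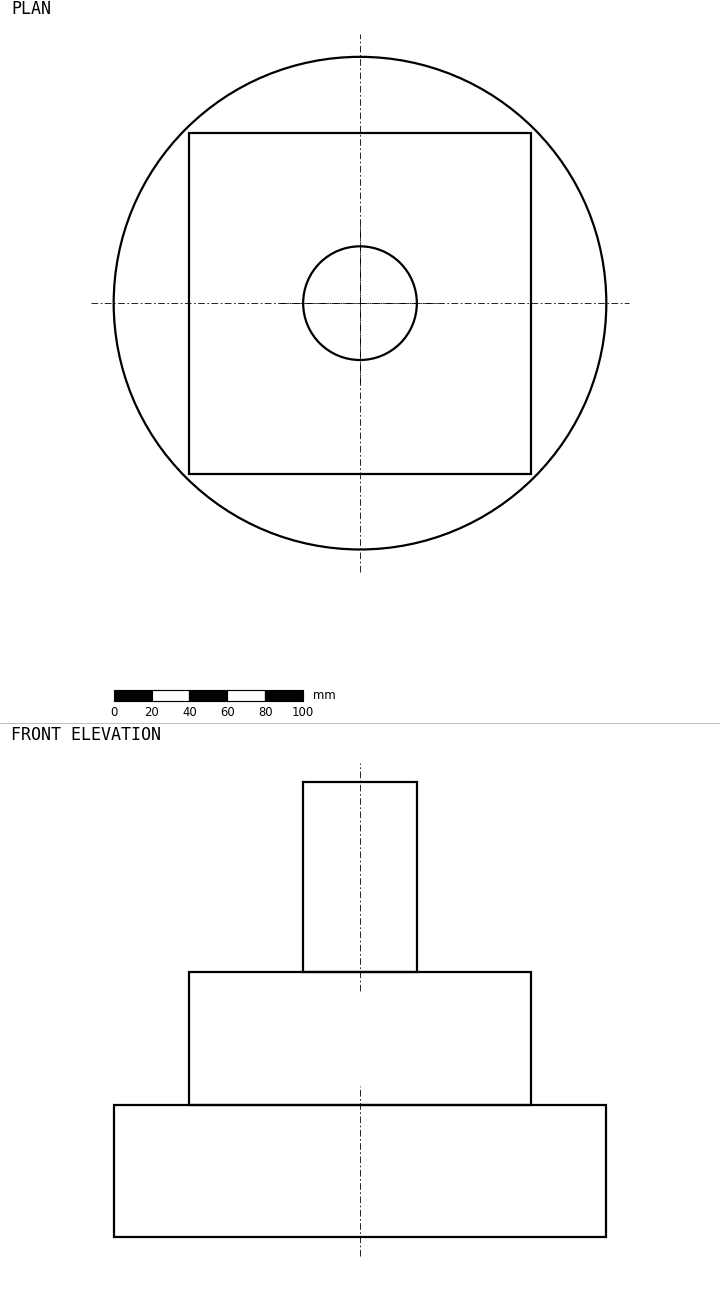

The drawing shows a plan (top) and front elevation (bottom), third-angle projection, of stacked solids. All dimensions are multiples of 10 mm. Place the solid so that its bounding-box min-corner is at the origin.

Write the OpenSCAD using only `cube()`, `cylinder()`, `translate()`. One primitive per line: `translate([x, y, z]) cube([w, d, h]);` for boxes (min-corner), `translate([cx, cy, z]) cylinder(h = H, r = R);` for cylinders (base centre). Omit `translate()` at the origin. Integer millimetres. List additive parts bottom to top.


translate([130, 130, 0]) cylinder(h = 70, r = 130);
translate([40, 40, 70]) cube([180, 180, 70]);
translate([130, 130, 140]) cylinder(h = 100, r = 30);
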